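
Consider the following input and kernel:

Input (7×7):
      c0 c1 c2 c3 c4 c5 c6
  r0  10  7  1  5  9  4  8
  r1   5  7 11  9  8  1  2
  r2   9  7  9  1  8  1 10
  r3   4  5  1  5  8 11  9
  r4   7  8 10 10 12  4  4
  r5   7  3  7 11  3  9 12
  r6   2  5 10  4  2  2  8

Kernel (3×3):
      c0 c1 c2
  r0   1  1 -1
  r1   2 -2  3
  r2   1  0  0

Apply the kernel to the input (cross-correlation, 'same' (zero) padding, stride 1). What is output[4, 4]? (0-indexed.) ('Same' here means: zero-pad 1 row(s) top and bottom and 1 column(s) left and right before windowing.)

21

The receptive field on the zero-padded input at this output position is [5 8 11 / 10 12 4 / 11 3 9]. Elementwise product with the kernel and sum: 5·1 + 8·1 + 11·-1 + 10·2 + 12·-2 + 4·3 + 11·1.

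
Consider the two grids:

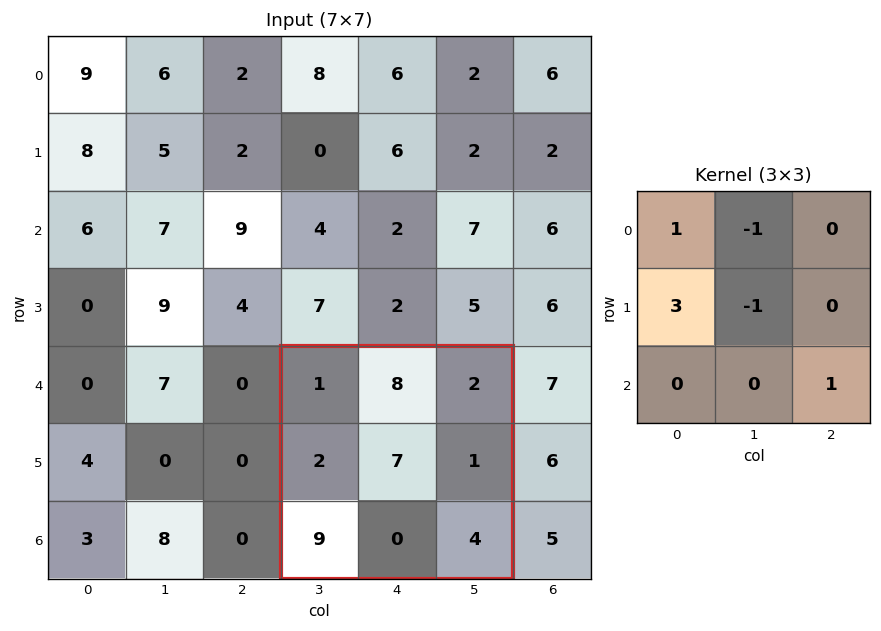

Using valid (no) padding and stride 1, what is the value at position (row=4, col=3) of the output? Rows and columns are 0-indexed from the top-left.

-4

The receptive field on the input at this output position is [1 8 2 / 2 7 1 / 9 0 4]. Elementwise product with the kernel and sum: 1·1 + 8·-1 + 2·3 + 7·-1 + 4·1.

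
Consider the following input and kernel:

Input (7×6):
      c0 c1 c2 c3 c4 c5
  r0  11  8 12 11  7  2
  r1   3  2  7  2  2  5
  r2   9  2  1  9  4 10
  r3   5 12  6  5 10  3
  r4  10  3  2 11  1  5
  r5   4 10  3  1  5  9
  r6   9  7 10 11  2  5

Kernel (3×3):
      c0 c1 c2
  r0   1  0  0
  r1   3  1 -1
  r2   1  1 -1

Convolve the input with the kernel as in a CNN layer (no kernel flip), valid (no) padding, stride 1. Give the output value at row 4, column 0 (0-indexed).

35

The receptive field on the input at this output position is [10 3 2 / 4 10 3 / 9 7 10]. Elementwise product with the kernel and sum: 10·1 + 4·3 + 10·1 + 3·-1 + 9·1 + 7·1 + 10·-1.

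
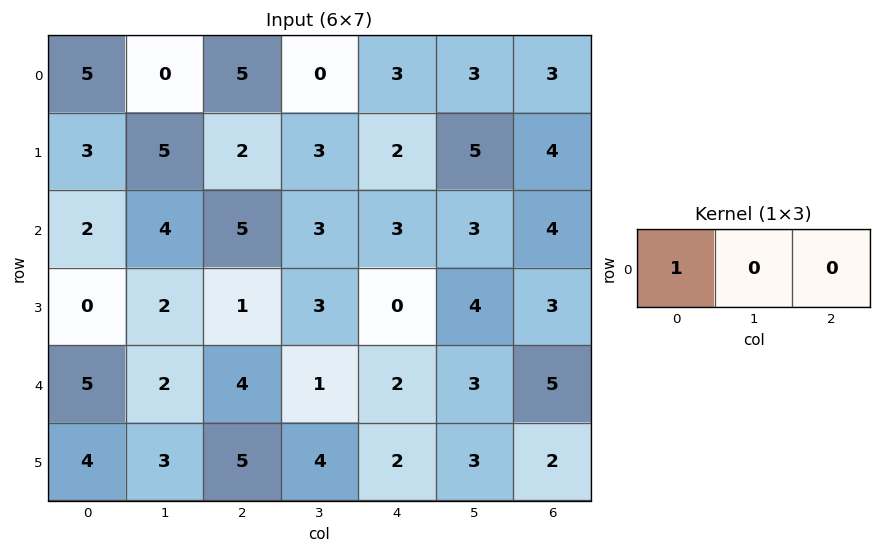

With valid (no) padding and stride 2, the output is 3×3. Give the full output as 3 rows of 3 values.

Output[0,0]: The receptive field on the input at this output position is [5 0 5]. Elementwise product with the kernel and sum: 5·1.

5 5 3
2 5 3
5 4 2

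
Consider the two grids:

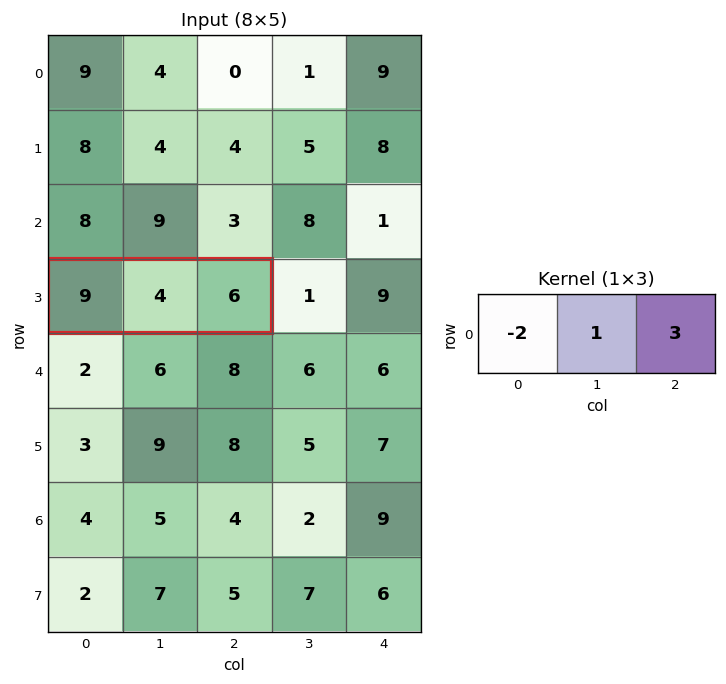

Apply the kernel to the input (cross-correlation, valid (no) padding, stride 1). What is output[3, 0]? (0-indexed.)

4

The receptive field on the input at this output position is [9 4 6]. Elementwise product with the kernel and sum: 9·-2 + 4·1 + 6·3.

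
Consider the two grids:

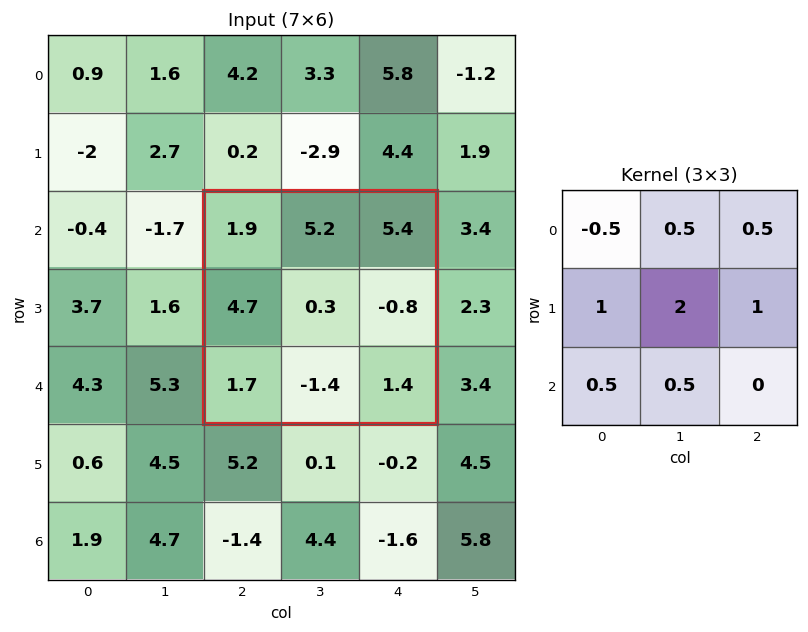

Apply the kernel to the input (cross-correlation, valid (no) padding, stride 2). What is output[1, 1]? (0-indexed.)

9

The receptive field on the input at this output position is [1.9 5.2 5.4 / 4.7 0.3 -0.8 / 1.7 -1.4 1.4]. Elementwise product with the kernel and sum: 1.9·-0.5 + 5.2·0.5 + 5.4·0.5 + 4.7·1 + 0.3·2 + -0.8·1 + 1.7·0.5 + -1.4·0.5.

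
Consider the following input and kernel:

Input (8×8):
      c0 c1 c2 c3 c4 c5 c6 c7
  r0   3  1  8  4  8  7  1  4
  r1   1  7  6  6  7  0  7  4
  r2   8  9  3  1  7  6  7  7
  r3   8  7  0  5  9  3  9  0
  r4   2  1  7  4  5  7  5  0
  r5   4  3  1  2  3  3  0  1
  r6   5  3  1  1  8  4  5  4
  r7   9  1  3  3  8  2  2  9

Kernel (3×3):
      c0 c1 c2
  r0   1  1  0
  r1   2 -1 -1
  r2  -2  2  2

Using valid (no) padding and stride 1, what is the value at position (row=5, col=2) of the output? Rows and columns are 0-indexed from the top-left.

The receptive field on the input at this output position is [1 2 3 / 1 1 8 / 3 3 8]. Elementwise product with the kernel and sum: 1·1 + 2·1 + 1·2 + 1·-1 + 8·-1 + 3·-2 + 3·2 + 8·2.

12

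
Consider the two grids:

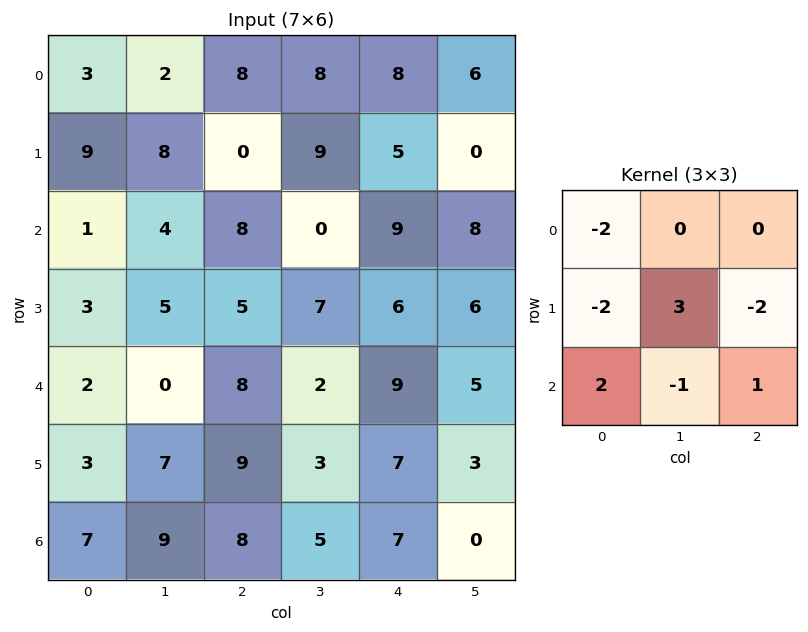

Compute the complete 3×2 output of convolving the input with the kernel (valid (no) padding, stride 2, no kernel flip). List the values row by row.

6 26
9 6
6 -21

Output[0,0]: The receptive field on the input at this output position is [3 2 8 / 9 8 0 / 1 4 8]. Elementwise product with the kernel and sum: 3·-2 + 9·-2 + 8·3 + 0·-2 + 1·2 + 4·-1 + 8·1.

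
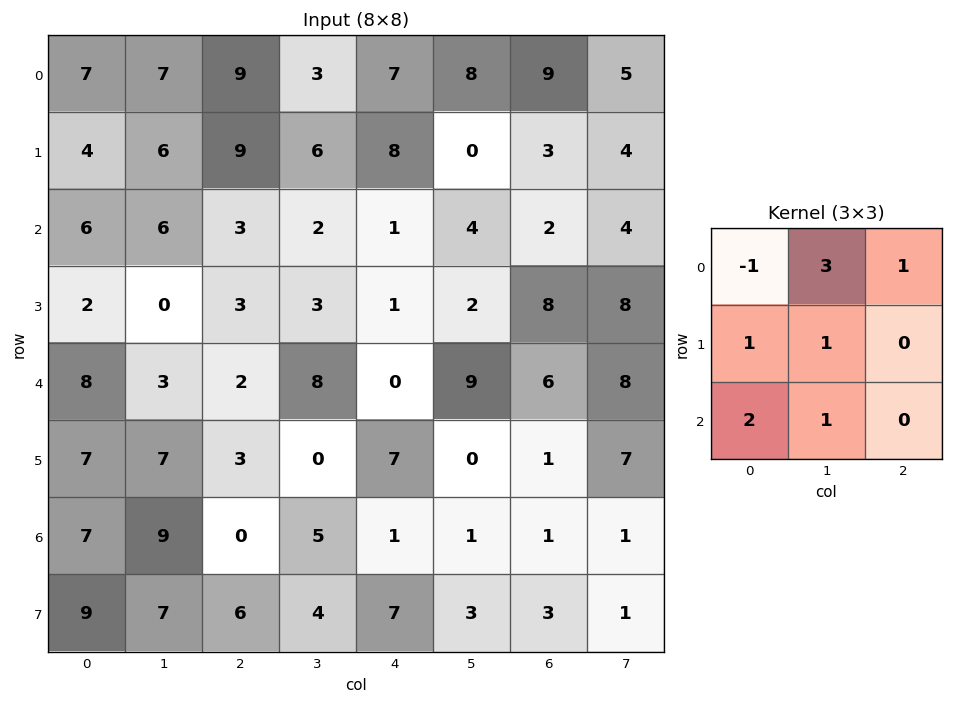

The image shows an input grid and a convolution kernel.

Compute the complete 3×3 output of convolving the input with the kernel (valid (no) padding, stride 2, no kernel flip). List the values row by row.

51 30 40
36 22 25
40 30 43

Output[0,0]: The receptive field on the input at this output position is [7 7 9 / 4 6 9 / 6 6 3]. Elementwise product with the kernel and sum: 7·-1 + 7·3 + 9·1 + 4·1 + 6·1 + 6·2 + 6·1.
Output[0,1]: The receptive field on the input at this output position is [9 3 7 / 9 6 8 / 3 2 1]. Elementwise product with the kernel and sum: 9·-1 + 3·3 + 7·1 + 9·1 + 6·1 + 3·2 + 2·1.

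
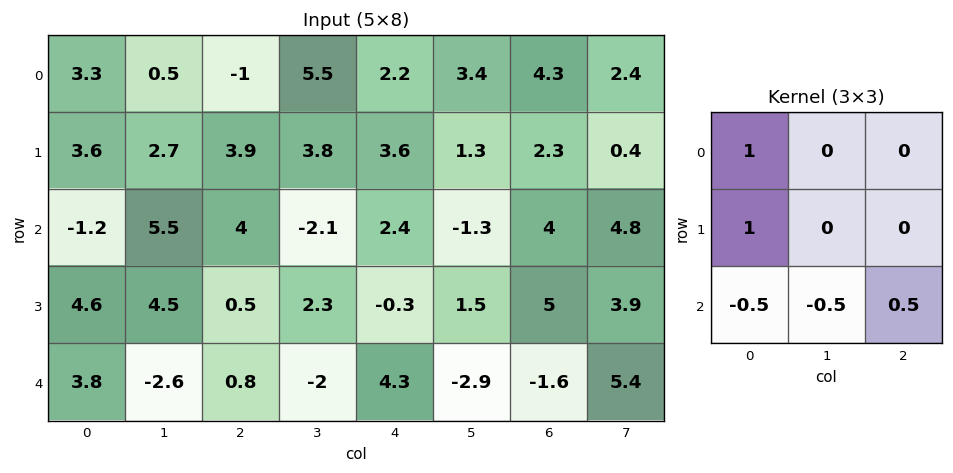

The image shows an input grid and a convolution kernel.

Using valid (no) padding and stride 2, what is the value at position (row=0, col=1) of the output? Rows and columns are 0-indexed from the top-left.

3.15

The receptive field on the input at this output position is [-1 5.5 2.2 / 3.9 3.8 3.6 / 4 -2.1 2.4]. Elementwise product with the kernel and sum: -1·1 + 3.9·1 + 4·-0.5 + -2.1·-0.5 + 2.4·0.5.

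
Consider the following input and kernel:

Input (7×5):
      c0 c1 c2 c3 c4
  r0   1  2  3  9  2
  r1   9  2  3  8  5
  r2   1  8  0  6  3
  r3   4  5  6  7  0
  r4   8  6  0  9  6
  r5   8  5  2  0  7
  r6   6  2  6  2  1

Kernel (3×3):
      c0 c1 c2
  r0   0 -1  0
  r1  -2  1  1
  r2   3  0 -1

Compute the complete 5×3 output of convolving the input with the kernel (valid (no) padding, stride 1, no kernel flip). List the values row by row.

-12 22 -5
10 -5 19
19 12 -17
7 6 7
-3 -4 11

Output[0,0]: The receptive field on the input at this output position is [1 2 3 / 9 2 3 / 1 8 0]. Elementwise product with the kernel and sum: 2·-1 + 9·-2 + 2·1 + 3·1 + 1·3 + 0·-1.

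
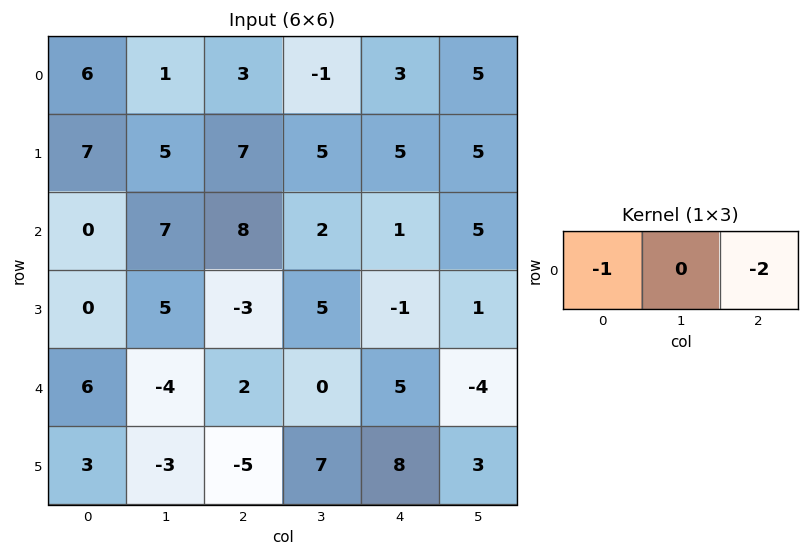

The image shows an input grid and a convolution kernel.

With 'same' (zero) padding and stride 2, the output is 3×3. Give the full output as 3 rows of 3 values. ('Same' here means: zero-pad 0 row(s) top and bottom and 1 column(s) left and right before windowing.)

-2 1 -9
-14 -11 -12
8 4 8

Output[0,0]: The receptive field on the zero-padded input at this output position is [0 6 1]. Elementwise product with the kernel and sum: 0·-1 + 1·-2.
Output[0,1]: The receptive field on the zero-padded input at this output position is [1 3 -1]. Elementwise product with the kernel and sum: 1·-1 + -1·-2.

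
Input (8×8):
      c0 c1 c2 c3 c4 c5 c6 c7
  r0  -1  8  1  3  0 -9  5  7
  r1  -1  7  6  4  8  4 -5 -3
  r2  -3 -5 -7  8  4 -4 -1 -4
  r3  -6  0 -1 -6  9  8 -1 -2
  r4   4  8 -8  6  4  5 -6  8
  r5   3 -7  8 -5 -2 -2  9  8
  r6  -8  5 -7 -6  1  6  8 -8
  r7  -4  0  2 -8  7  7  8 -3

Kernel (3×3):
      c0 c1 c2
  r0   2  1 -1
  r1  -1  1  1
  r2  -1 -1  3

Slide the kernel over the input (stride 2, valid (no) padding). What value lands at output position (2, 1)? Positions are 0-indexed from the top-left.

The receptive field on the input at this output position is [-8 6 4 / 8 -5 -2 / -7 -6 1]. Elementwise product with the kernel and sum: -8·2 + 6·1 + 4·-1 + 8·-1 + -5·1 + -2·1 + -7·-1 + -6·-1 + 1·3.

-13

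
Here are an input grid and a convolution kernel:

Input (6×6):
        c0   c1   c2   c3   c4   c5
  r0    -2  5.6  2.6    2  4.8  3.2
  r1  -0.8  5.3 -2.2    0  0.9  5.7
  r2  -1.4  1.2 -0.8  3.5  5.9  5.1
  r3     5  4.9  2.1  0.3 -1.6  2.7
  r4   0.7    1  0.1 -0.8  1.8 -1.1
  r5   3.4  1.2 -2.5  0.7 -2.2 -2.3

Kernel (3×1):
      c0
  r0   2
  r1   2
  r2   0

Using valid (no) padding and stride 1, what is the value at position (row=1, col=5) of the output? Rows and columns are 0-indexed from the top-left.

The receptive field on the input at this output position is [5.7 / 5.1 / 2.7]. Elementwise product with the kernel and sum: 5.7·2 + 5.1·2.

21.6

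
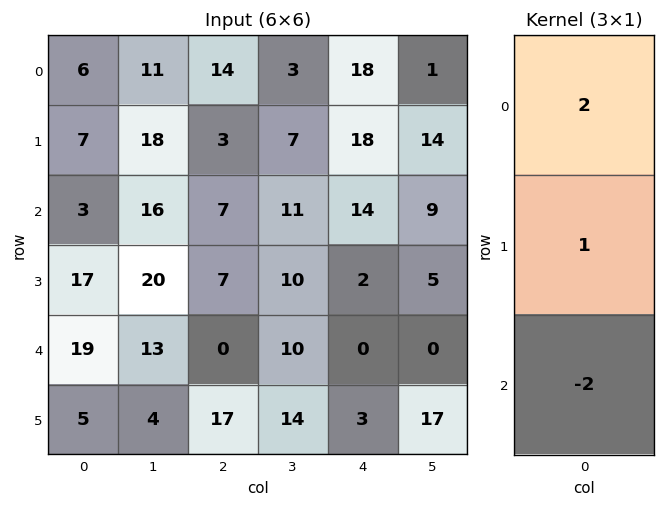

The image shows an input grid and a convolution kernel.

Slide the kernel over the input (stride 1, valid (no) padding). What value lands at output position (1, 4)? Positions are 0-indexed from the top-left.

46

The receptive field on the input at this output position is [18 / 14 / 2]. Elementwise product with the kernel and sum: 18·2 + 14·1 + 2·-2.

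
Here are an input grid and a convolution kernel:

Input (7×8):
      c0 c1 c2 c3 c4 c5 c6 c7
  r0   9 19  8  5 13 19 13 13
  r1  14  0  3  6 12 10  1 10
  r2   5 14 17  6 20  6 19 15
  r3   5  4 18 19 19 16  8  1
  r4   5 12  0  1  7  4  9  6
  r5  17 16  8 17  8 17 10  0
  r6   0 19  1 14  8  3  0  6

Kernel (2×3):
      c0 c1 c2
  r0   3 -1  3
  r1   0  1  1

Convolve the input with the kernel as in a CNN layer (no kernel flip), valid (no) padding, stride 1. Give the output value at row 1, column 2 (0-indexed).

The receptive field on the input at this output position is [3 6 12 / 17 6 20]. Elementwise product with the kernel and sum: 3·3 + 6·-1 + 12·3 + 6·1 + 20·1.

65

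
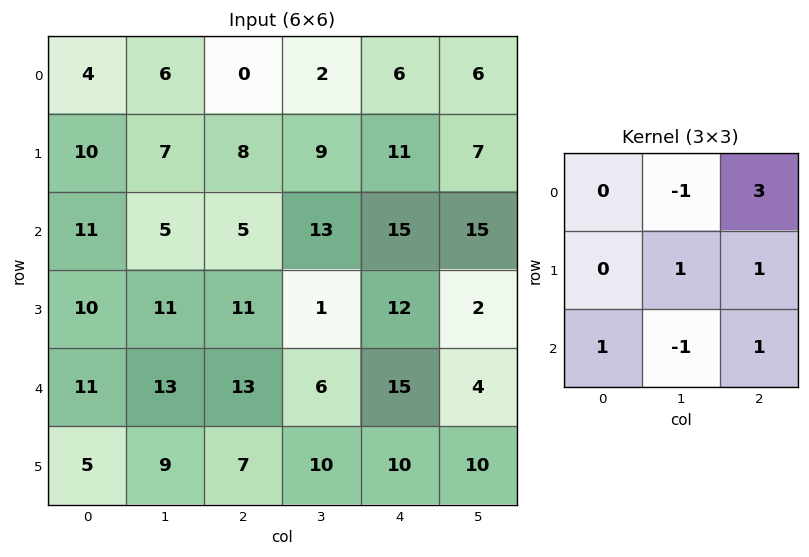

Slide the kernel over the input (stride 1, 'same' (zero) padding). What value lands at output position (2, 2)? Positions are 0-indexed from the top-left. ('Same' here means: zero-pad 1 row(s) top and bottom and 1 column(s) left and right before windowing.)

38

The receptive field on the zero-padded input at this output position is [7 8 9 / 5 5 13 / 11 11 1]. Elementwise product with the kernel and sum: 8·-1 + 9·3 + 5·1 + 13·1 + 11·1 + 11·-1 + 1·1.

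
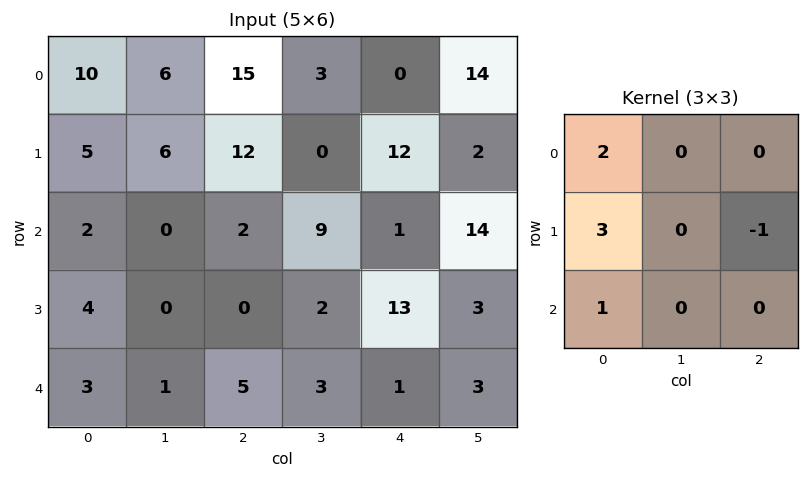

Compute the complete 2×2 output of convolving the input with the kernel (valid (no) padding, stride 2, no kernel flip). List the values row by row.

25 56
19 -4

Output[0,0]: The receptive field on the input at this output position is [10 6 15 / 5 6 12 / 2 0 2]. Elementwise product with the kernel and sum: 10·2 + 5·3 + 12·-1 + 2·1.
Output[0,1]: The receptive field on the input at this output position is [15 3 0 / 12 0 12 / 2 9 1]. Elementwise product with the kernel and sum: 15·2 + 12·3 + 12·-1 + 2·1.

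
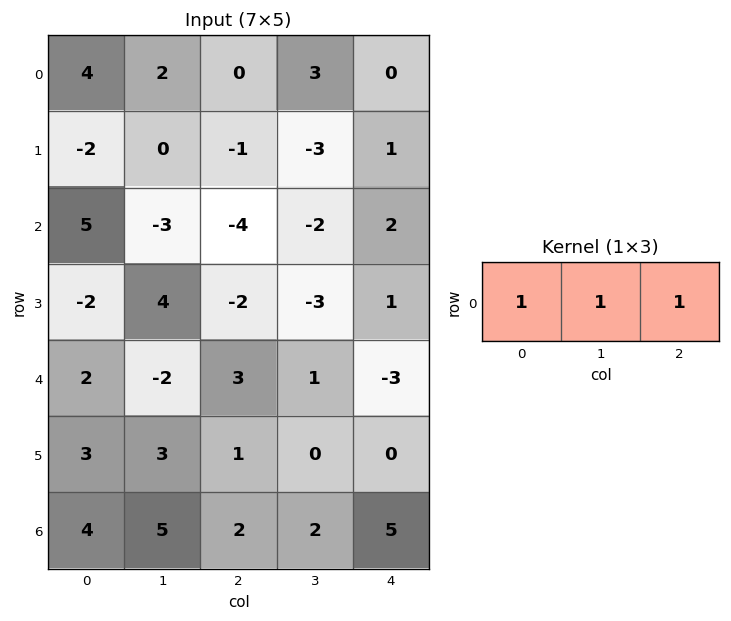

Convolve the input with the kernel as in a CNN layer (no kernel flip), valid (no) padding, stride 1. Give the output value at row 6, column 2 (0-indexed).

9

The receptive field on the input at this output position is [2 2 5]. Elementwise product with the kernel and sum: 2·1 + 2·1 + 5·1.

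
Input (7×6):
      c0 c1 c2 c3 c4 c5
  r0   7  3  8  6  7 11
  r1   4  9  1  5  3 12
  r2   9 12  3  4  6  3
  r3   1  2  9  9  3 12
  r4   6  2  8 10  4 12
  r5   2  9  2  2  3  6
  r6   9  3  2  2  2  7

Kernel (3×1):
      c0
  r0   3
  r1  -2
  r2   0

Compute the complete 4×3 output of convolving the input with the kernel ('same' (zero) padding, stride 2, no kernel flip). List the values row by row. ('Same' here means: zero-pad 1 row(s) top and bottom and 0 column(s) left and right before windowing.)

Output[0,0]: The receptive field on the zero-padded input at this output position is [0 / 7 / 4]. Elementwise product with the kernel and sum: 0·3 + 7·-2.
Output[0,1]: The receptive field on the zero-padded input at this output position is [0 / 8 / 1]. Elementwise product with the kernel and sum: 0·3 + 8·-2.

-14 -16 -14
-6 -3 -3
-9 11 1
-12 2 5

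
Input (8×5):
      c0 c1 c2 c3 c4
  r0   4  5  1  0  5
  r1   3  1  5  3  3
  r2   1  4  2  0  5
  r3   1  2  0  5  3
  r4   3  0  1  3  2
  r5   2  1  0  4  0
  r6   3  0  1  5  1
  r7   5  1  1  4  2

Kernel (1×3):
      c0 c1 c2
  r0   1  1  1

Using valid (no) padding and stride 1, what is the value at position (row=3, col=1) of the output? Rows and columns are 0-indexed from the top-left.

The receptive field on the input at this output position is [2 0 5]. Elementwise product with the kernel and sum: 2·1 + 0·1 + 5·1.

7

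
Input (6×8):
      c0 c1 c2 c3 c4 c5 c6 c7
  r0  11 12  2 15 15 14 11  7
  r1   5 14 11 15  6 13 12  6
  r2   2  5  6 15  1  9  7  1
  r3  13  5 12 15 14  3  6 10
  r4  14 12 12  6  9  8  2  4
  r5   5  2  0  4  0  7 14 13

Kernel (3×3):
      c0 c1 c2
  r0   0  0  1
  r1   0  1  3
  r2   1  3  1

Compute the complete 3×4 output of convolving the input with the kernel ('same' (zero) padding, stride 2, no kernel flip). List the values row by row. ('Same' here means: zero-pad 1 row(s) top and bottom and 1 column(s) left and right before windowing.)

Output[0,0]: The receptive field on the zero-padded input at this output position is [0 0 0 / 0 11 12 / 0 5 14]. Elementwise product with the kernel and sum: 0·1 + 11·1 + 12·3 + 0·1 + 5·3 + 14·1.
Output[0,1]: The receptive field on the zero-padded input at this output position is [0 0 0 / 12 2 15 / 14 11 15]. Elementwise product with the kernel and sum: 0·1 + 2·1 + 15·3 + 14·1 + 11·3 + 15·1.

76 109 103 87
75 122 101 47
72 51 47 86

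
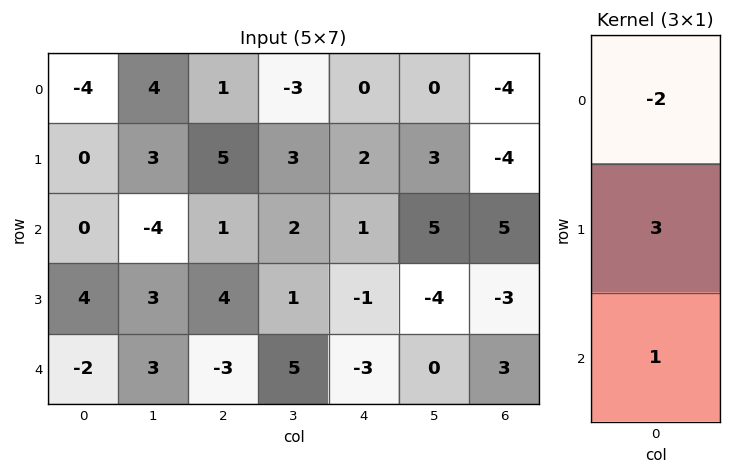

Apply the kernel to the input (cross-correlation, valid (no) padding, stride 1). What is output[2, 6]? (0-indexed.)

-16

The receptive field on the input at this output position is [5 / -3 / 3]. Elementwise product with the kernel and sum: 5·-2 + -3·3 + 3·1.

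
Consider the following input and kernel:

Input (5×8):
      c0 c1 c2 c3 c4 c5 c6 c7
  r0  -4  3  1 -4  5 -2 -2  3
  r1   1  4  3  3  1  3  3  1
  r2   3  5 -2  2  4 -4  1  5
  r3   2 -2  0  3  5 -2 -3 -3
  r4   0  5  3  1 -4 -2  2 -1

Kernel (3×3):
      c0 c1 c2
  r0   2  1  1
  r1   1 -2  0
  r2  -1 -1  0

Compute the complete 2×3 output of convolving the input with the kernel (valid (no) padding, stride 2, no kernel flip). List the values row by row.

-19 0 1
10 -8 20

Output[0,0]: The receptive field on the input at this output position is [-4 3 1 / 1 4 3 / 3 5 -2]. Elementwise product with the kernel and sum: -4·2 + 3·1 + 1·1 + 1·1 + 4·-2 + 3·-1 + 5·-1.
Output[0,1]: The receptive field on the input at this output position is [1 -4 5 / 3 3 1 / -2 2 4]. Elementwise product with the kernel and sum: 1·2 + -4·1 + 5·1 + 3·1 + 3·-2 + -2·-1 + 2·-1.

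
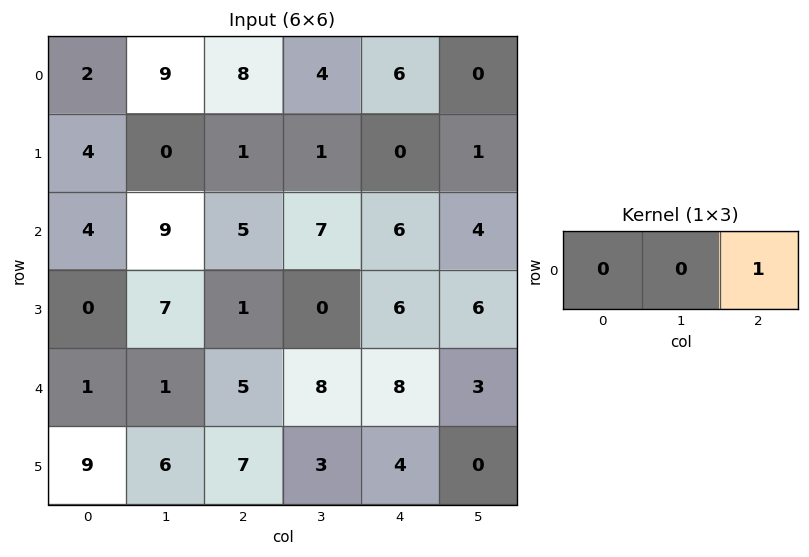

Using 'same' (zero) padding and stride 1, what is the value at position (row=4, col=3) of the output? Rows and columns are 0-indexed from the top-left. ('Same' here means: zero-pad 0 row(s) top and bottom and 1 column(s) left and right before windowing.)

8

The receptive field on the zero-padded input at this output position is [5 8 8]. Elementwise product with the kernel and sum: 8·1.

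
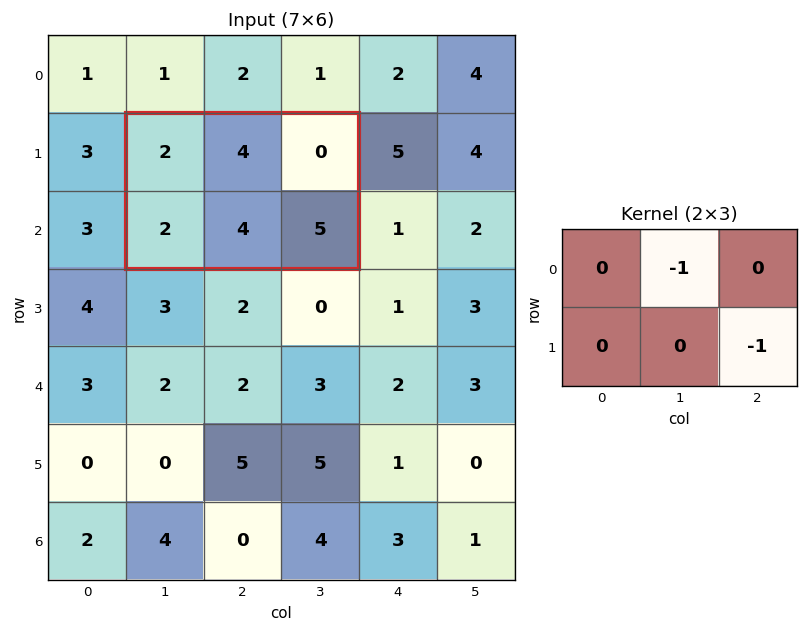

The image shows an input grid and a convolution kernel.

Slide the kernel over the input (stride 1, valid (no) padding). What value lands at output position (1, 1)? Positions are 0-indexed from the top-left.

The receptive field on the input at this output position is [2 4 0 / 2 4 5]. Elementwise product with the kernel and sum: 4·-1 + 5·-1.

-9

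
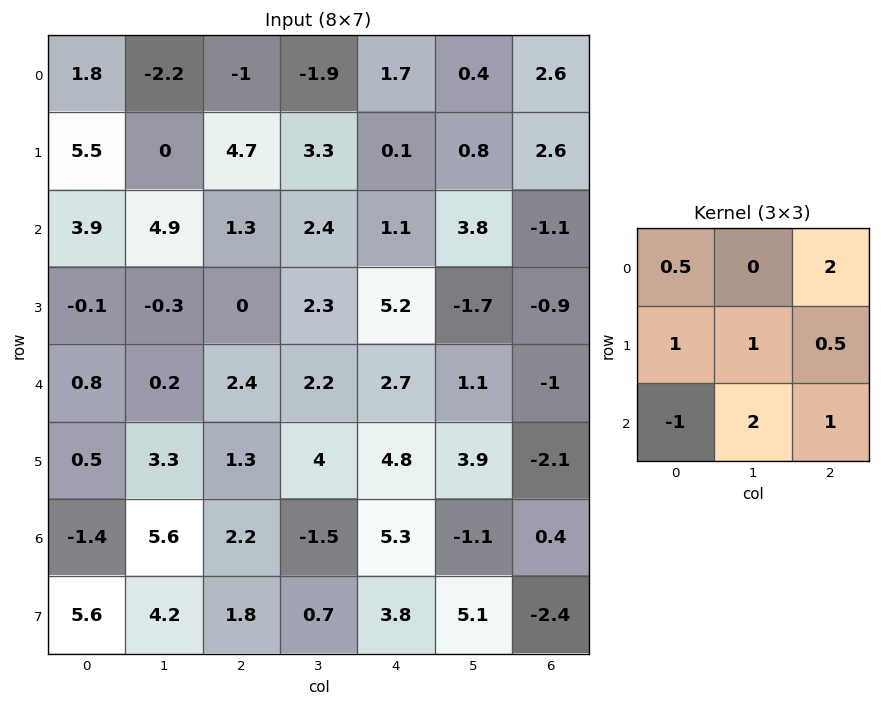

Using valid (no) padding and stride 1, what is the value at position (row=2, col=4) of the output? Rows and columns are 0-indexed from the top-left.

The receptive field on the input at this output position is [1.1 3.8 -1.1 / 5.2 -1.7 -0.9 / 2.7 1.1 -1]. Elementwise product with the kernel and sum: 1.1·0.5 + -1.1·2 + 5.2·1 + -1.7·1 + -0.9·0.5 + 2.7·-1 + 1.1·2 + -1·1.

-0.1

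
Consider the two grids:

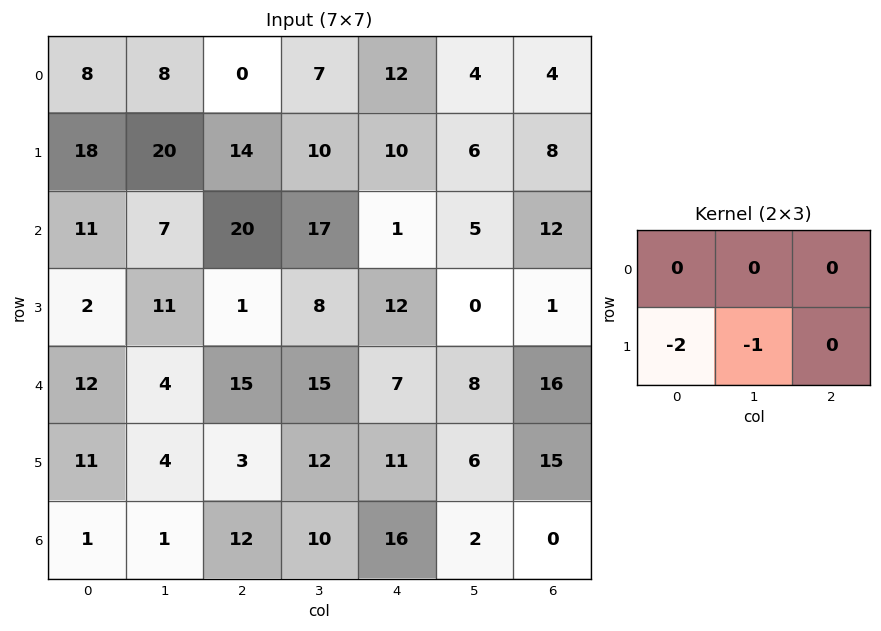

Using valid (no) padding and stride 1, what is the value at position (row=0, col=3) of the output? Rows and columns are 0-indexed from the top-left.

The receptive field on the input at this output position is [7 12 4 / 10 10 6]. Elementwise product with the kernel and sum: 10·-2 + 10·-1.

-30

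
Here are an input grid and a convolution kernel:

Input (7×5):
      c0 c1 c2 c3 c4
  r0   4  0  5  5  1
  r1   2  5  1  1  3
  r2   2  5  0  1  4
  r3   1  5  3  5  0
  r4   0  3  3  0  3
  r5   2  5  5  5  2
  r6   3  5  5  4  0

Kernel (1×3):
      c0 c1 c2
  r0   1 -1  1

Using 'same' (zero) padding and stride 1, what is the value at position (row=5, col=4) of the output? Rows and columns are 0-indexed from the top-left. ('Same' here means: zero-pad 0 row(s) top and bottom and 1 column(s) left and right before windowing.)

The receptive field on the zero-padded input at this output position is [5 2 0]. Elementwise product with the kernel and sum: 5·1 + 2·-1 + 0·1.

3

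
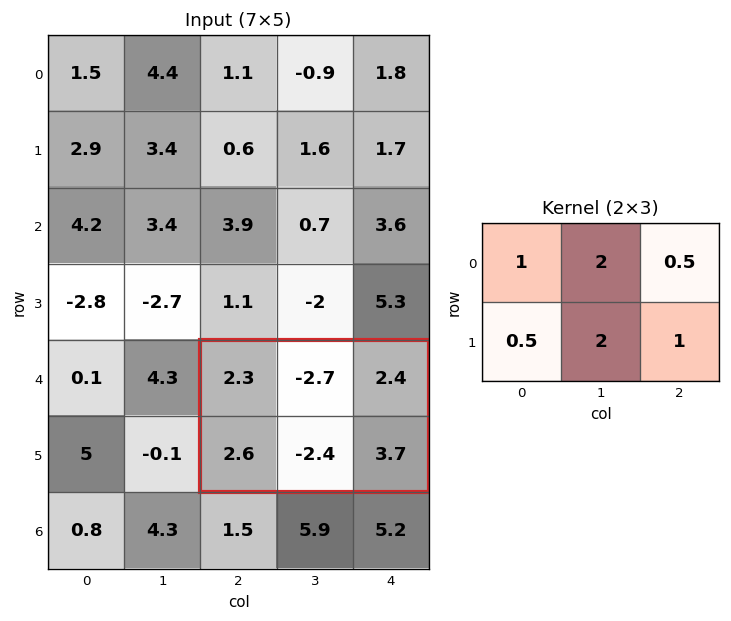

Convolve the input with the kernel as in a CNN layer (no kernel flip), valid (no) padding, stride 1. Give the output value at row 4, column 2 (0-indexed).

The receptive field on the input at this output position is [2.3 -2.7 2.4 / 2.6 -2.4 3.7]. Elementwise product with the kernel and sum: 2.3·1 + -2.7·2 + 2.4·0.5 + 2.6·0.5 + -2.4·2 + 3.7·1.

-1.7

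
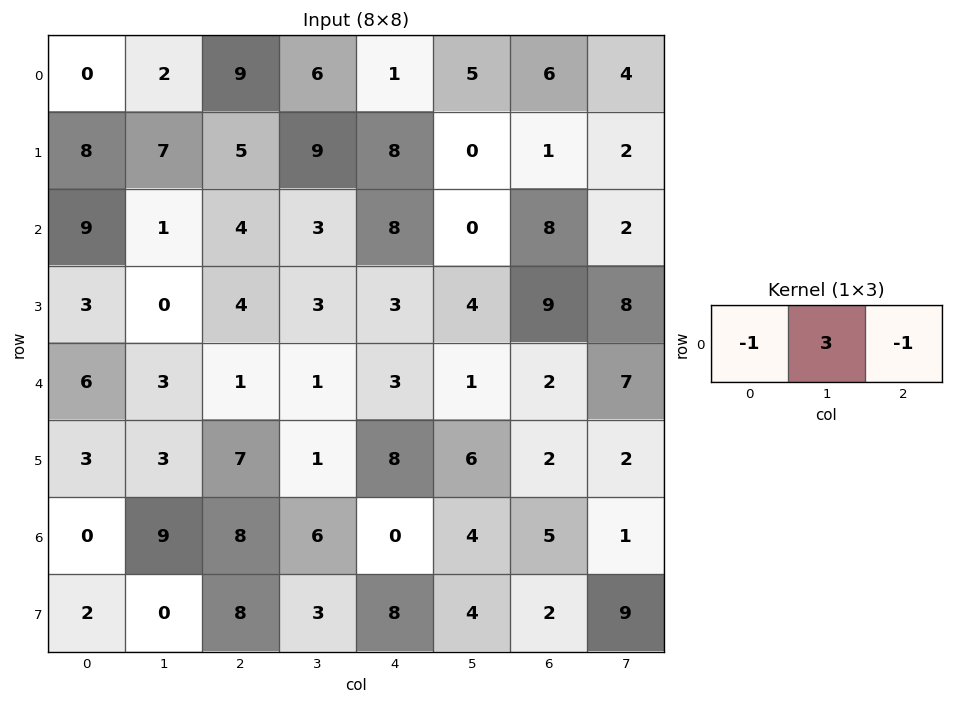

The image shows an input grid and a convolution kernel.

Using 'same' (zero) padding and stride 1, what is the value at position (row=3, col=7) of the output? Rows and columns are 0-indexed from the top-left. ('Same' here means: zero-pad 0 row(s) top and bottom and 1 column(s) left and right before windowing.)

15

The receptive field on the zero-padded input at this output position is [9 8 0]. Elementwise product with the kernel and sum: 9·-1 + 8·3 + 0·-1.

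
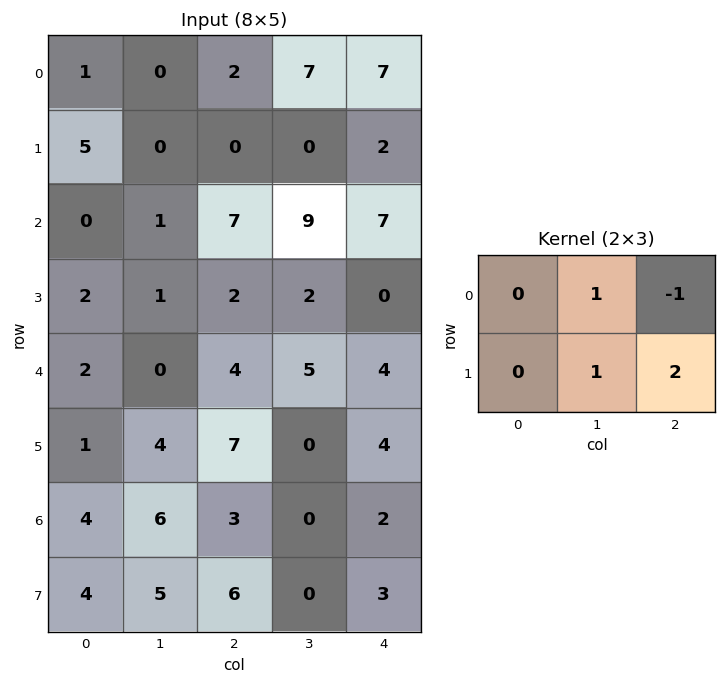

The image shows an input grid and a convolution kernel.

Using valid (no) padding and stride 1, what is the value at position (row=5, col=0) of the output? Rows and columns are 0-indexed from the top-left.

9

The receptive field on the input at this output position is [1 4 7 / 4 6 3]. Elementwise product with the kernel and sum: 4·1 + 7·-1 + 6·1 + 3·2.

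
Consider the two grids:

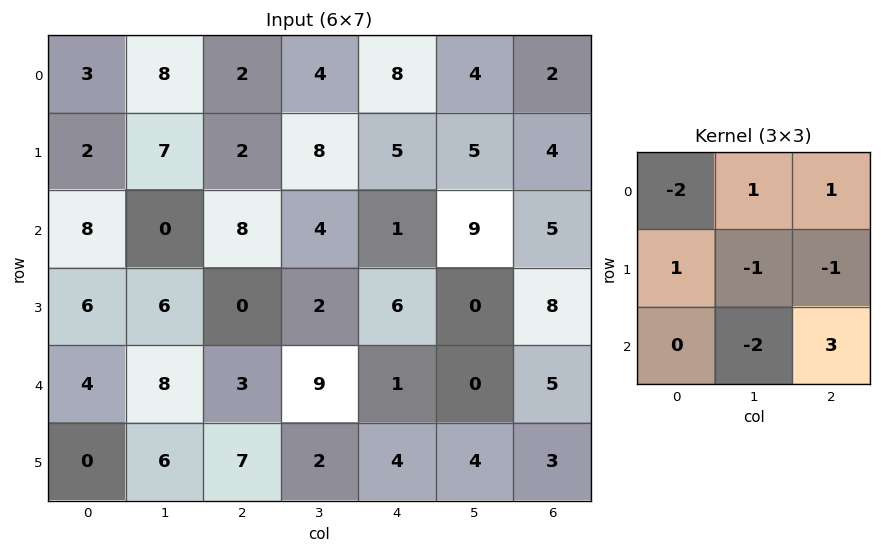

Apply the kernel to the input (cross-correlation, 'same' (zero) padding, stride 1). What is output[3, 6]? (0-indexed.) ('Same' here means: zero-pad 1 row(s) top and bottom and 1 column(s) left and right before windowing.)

The receptive field on the zero-padded input at this output position is [9 5 0 / 0 8 0 / 0 5 0]. Elementwise product with the kernel and sum: 9·-2 + 5·1 + 0·1 + 0·1 + 8·-1 + 0·-1 + 5·-2 + 0·3.

-31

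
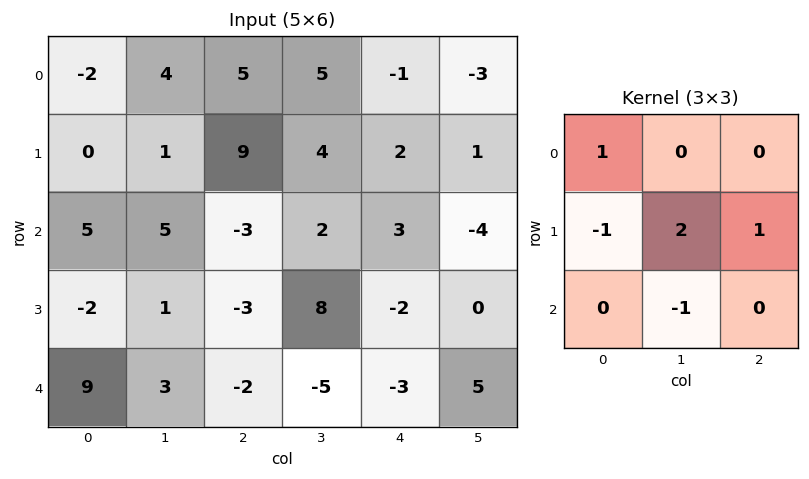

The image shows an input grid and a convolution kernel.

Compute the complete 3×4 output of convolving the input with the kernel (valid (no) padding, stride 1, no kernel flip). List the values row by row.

Output[0,0]: The receptive field on the input at this output position is [-2 4 5 / 0 1 9 / 5 5 -3]. Elementwise product with the kernel and sum: -2·1 + 0·-1 + 1·2 + 9·1 + 5·-1.

4 28 4 3
1 -5 11 6
3 8 19 -7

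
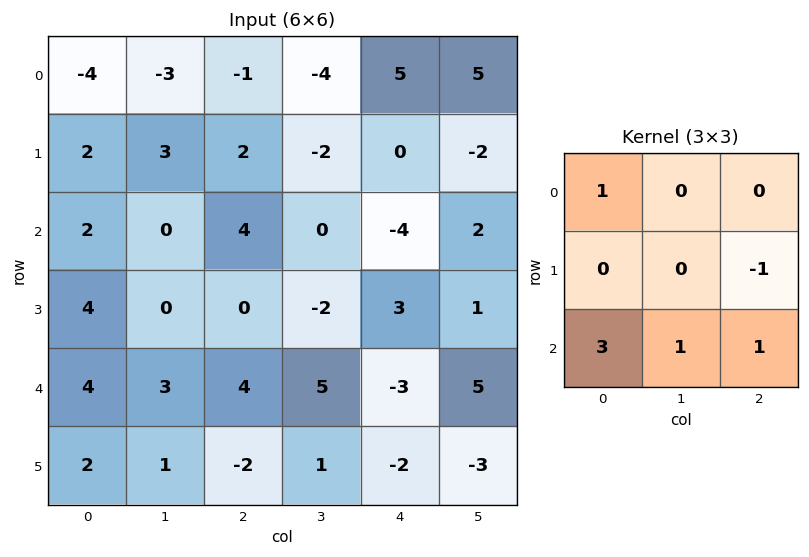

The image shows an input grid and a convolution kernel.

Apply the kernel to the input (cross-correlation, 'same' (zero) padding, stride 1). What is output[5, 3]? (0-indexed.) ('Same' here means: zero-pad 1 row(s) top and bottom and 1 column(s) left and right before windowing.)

6

The receptive field on the zero-padded input at this output position is [4 5 -3 / -2 1 -2 / 0 0 0]. Elementwise product with the kernel and sum: 4·1 + -2·-1 + 0·3 + 0·1 + 0·1.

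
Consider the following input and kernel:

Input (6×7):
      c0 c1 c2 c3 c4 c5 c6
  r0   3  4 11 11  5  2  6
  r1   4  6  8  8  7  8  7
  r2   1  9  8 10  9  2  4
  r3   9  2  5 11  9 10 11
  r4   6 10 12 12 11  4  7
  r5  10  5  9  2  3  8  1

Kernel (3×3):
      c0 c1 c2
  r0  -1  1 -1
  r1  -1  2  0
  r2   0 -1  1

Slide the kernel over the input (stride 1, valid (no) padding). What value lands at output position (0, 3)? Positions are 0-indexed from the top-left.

The receptive field on the input at this output position is [11 5 2 / 8 7 8 / 10 9 2]. Elementwise product with the kernel and sum: 11·-1 + 5·1 + 2·-1 + 8·-1 + 7·2 + 9·-1 + 2·1.

-9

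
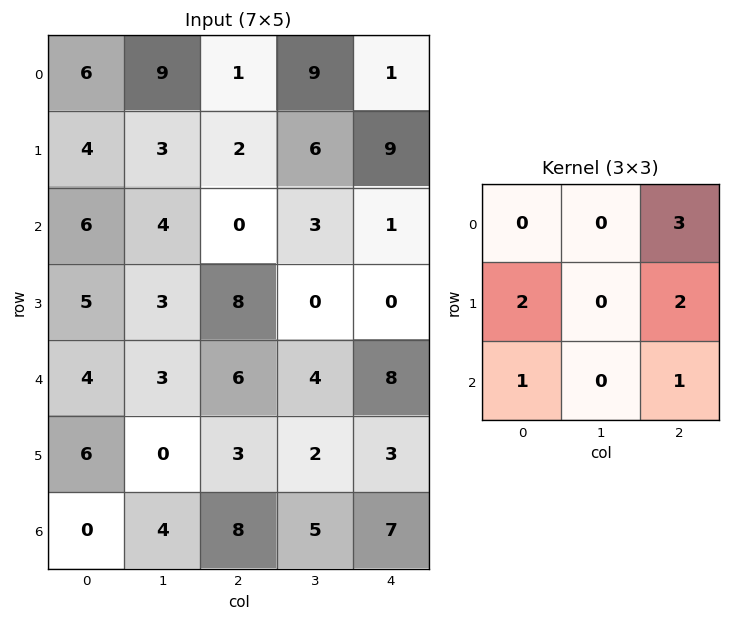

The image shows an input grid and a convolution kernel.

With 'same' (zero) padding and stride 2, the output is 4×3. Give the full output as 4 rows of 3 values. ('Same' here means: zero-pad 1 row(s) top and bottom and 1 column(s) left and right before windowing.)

Output[0,0]: The receptive field on the zero-padded input at this output position is [0 0 0 / 0 6 9 / 0 4 3]. Elementwise product with the kernel and sum: 0·3 + 0·2 + 9·2 + 0·1 + 3·1.

21 45 24
20 35 6
15 16 10
8 24 10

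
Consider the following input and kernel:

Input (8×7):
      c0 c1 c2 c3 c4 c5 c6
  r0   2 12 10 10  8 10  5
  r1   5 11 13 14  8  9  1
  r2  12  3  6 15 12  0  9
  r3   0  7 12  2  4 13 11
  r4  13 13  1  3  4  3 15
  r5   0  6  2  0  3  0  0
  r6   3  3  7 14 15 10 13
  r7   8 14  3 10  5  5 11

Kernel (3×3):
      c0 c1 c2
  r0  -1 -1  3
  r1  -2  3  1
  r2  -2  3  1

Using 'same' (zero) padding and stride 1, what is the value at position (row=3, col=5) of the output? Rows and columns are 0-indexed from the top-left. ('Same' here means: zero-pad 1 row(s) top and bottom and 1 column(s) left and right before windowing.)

73

The receptive field on the zero-padded input at this output position is [12 0 9 / 4 13 11 / 4 3 15]. Elementwise product with the kernel and sum: 12·-1 + 0·-1 + 9·3 + 4·-2 + 13·3 + 11·1 + 4·-2 + 3·3 + 15·1.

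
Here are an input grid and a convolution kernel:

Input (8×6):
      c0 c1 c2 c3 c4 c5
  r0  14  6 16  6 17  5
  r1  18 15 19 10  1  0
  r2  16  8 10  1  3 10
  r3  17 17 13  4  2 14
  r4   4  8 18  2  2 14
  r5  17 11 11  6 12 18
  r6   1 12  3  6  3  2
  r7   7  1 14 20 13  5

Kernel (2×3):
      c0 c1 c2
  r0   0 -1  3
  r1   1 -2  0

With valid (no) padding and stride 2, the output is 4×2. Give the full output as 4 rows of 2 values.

30 44
5 13
41 3
2 -23

Output[0,0]: The receptive field on the input at this output position is [14 6 16 / 18 15 19]. Elementwise product with the kernel and sum: 6·-1 + 16·3 + 18·1 + 15·-2.
Output[0,1]: The receptive field on the input at this output position is [16 6 17 / 19 10 1]. Elementwise product with the kernel and sum: 6·-1 + 17·3 + 19·1 + 10·-2.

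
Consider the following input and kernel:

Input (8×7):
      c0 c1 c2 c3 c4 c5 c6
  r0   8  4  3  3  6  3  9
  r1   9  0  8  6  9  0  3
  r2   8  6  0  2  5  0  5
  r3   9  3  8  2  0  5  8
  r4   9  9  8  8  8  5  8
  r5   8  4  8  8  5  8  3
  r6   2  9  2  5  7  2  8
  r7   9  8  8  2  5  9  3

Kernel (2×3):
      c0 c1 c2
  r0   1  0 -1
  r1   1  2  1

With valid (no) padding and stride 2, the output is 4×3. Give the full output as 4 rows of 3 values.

22 26 9
31 7 18
25 29 24
33 12 25

Output[0,0]: The receptive field on the input at this output position is [8 4 3 / 9 0 8]. Elementwise product with the kernel and sum: 8·1 + 3·-1 + 9·1 + 0·2 + 8·1.
Output[0,1]: The receptive field on the input at this output position is [3 3 6 / 8 6 9]. Elementwise product with the kernel and sum: 3·1 + 6·-1 + 8·1 + 6·2 + 9·1.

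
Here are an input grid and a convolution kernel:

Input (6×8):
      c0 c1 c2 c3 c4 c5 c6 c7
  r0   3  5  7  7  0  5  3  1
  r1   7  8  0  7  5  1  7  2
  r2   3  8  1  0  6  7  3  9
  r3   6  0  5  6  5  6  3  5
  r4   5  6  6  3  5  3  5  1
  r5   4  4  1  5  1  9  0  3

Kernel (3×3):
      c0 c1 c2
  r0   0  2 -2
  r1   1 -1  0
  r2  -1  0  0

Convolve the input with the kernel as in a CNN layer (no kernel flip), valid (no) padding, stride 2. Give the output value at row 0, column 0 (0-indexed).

-8

The receptive field on the input at this output position is [3 5 7 / 7 8 0 / 3 8 1]. Elementwise product with the kernel and sum: 5·2 + 7·-2 + 7·1 + 8·-1 + 3·-1.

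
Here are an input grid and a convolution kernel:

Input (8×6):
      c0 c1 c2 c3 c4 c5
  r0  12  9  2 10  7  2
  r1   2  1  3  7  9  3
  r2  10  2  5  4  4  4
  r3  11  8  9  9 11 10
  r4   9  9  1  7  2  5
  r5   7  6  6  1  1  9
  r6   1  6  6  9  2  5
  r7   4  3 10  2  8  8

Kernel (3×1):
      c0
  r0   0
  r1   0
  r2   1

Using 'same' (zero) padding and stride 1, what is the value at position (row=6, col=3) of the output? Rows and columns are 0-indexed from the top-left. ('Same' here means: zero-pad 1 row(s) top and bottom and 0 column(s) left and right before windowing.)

2

The receptive field on the zero-padded input at this output position is [1 / 9 / 2]. Elementwise product with the kernel and sum: 2·1.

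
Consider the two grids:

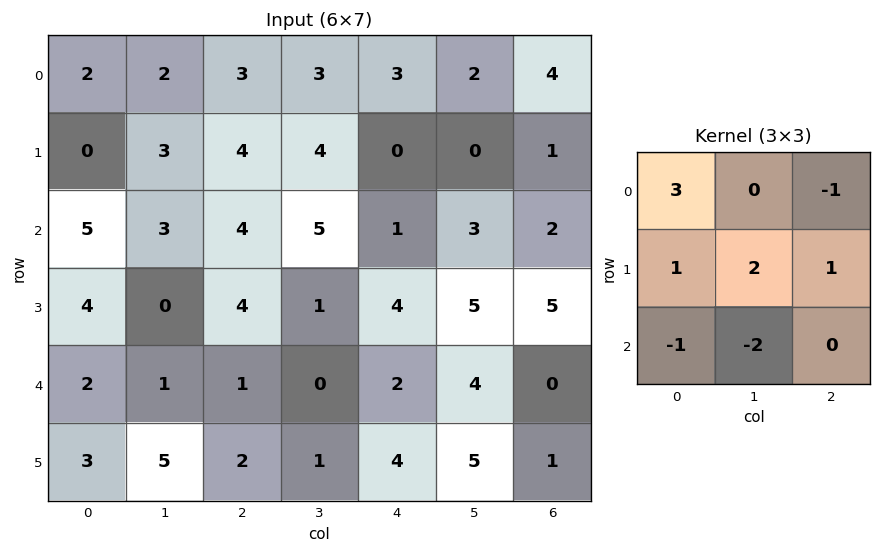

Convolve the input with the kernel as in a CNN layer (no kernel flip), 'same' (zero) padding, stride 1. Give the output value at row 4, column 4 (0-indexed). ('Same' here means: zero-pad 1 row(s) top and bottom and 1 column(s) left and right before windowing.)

-3

The receptive field on the zero-padded input at this output position is [1 4 5 / 0 2 4 / 1 4 5]. Elementwise product with the kernel and sum: 1·3 + 5·-1 + 0·1 + 2·2 + 4·1 + 1·-1 + 4·-2.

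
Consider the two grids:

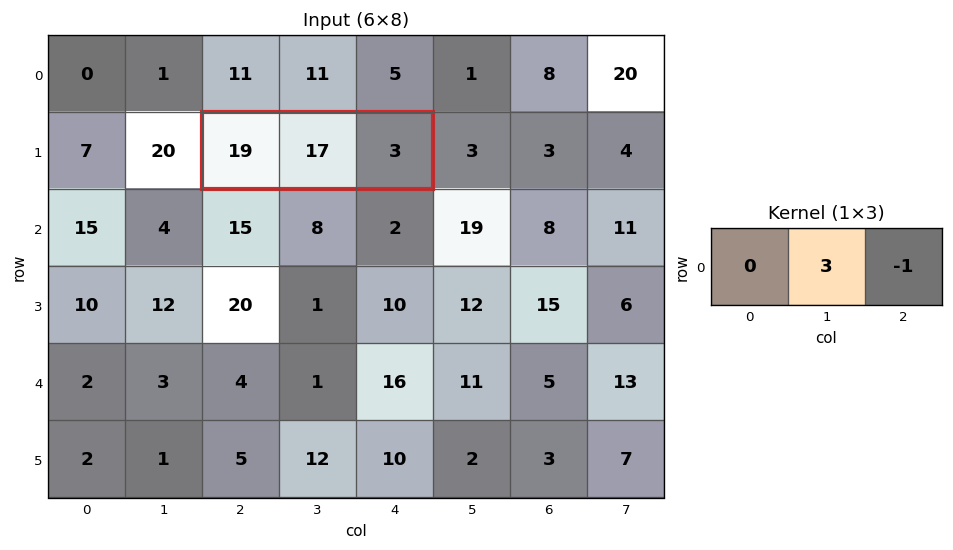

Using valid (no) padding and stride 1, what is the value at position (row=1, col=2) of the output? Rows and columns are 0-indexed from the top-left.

48

The receptive field on the input at this output position is [19 17 3]. Elementwise product with the kernel and sum: 17·3 + 3·-1.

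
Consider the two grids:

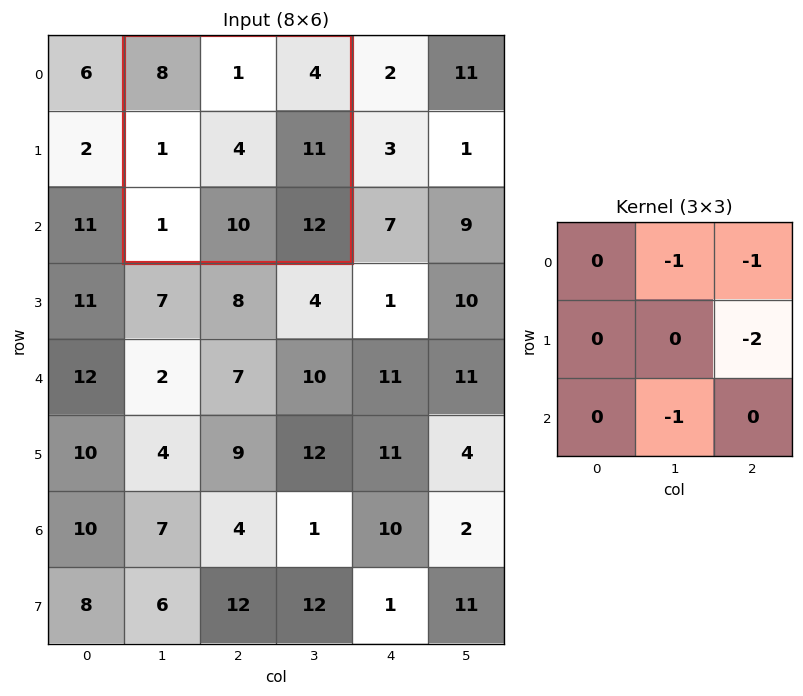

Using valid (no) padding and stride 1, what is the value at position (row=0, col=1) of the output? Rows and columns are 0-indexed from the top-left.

The receptive field on the input at this output position is [8 1 4 / 1 4 11 / 1 10 12]. Elementwise product with the kernel and sum: 1·-1 + 4·-1 + 11·-2 + 10·-1.

-37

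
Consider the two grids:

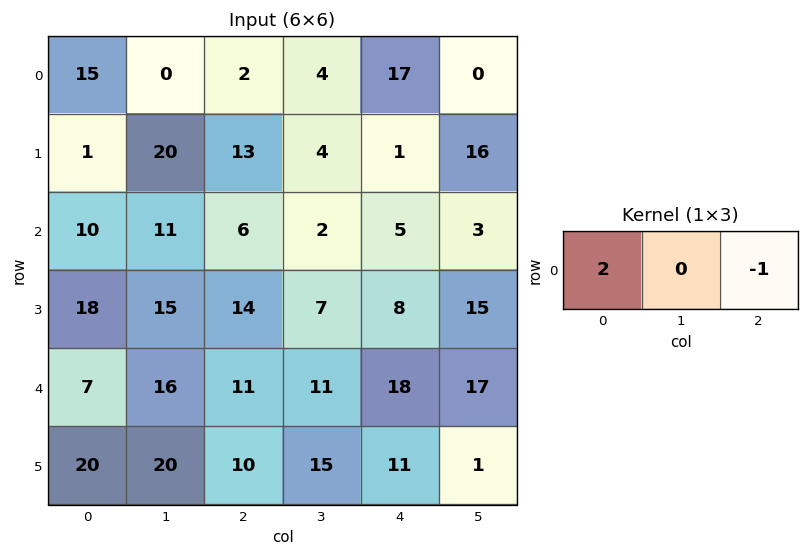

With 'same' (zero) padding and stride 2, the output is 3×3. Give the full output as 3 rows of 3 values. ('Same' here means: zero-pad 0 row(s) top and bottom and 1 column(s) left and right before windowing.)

Output[0,0]: The receptive field on the zero-padded input at this output position is [0 15 0]. Elementwise product with the kernel and sum: 0·2 + 0·-1.

0 -4 8
-11 20 1
-16 21 5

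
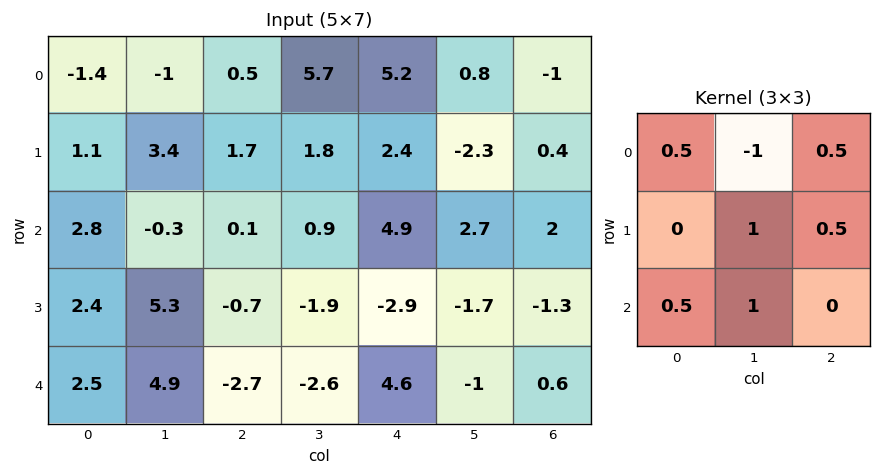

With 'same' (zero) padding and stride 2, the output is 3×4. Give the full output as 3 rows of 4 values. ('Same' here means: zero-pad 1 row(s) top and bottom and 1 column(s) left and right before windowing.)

Output[0,0]: The receptive field on the zero-padded input at this output position is [0 0 0 / 0 -1.4 -1 / 0 1.1 3.4]. Elementwise product with the kernel and sum: 0·0.5 + 0·-1 + 0·0.5 + -1.4·1 + -1·0.5 + 0·0.5 + 1.1·1.
Output[0,1]: The receptive field on the zero-padded input at this output position is [0 0 0 / -1 0.5 5.7 / 3.4 1.7 1.8]. Elementwise product with the kernel and sum: 0·0.5 + 0·-1 + 0·0.5 + 0.5·1 + 5.7·0.5 + 3.4·0.5 + 1.7·1.

-0.8 6.75 8.9 -1.75
5.65 3.4 -0.25 -1.7
5.2 -1.6 5.2 1.05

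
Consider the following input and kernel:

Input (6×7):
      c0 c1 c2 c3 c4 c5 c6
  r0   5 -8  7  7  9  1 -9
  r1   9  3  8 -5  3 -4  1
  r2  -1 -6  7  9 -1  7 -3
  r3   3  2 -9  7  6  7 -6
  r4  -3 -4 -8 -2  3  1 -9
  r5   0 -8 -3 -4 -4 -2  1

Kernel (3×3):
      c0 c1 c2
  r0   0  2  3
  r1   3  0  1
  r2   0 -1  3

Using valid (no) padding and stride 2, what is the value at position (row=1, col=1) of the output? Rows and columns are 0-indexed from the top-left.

5

The receptive field on the input at this output position is [7 9 -1 / -9 7 6 / -8 -2 3]. Elementwise product with the kernel and sum: 9·2 + -1·3 + -9·3 + 6·1 + -2·-1 + 3·3.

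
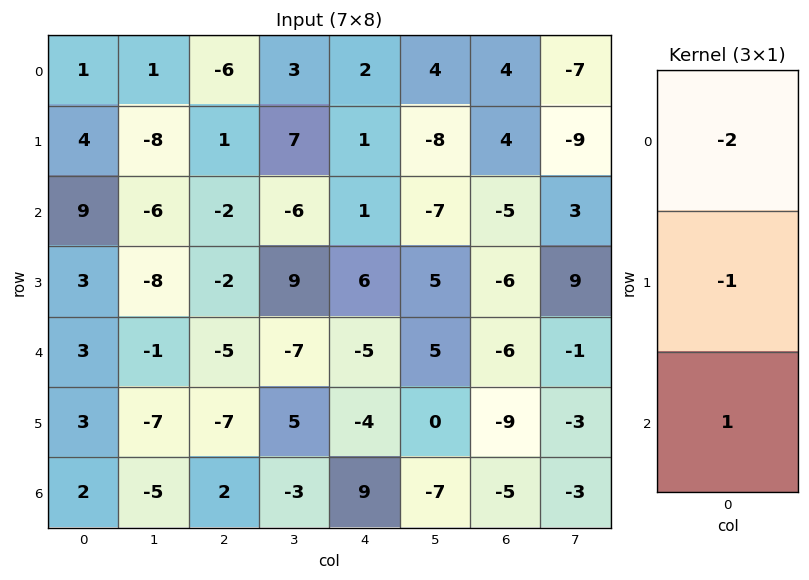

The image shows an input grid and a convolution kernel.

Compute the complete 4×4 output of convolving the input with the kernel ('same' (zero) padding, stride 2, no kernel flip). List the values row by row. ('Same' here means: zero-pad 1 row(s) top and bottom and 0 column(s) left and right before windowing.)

Output[0,0]: The receptive field on the zero-padded input at this output position is [0 / 1 / 4]. Elementwise product with the kernel and sum: 0·-2 + 1·-1 + 4·1.

3 7 -1 0
-14 -2 3 -9
-6 2 -11 9
-8 12 -1 23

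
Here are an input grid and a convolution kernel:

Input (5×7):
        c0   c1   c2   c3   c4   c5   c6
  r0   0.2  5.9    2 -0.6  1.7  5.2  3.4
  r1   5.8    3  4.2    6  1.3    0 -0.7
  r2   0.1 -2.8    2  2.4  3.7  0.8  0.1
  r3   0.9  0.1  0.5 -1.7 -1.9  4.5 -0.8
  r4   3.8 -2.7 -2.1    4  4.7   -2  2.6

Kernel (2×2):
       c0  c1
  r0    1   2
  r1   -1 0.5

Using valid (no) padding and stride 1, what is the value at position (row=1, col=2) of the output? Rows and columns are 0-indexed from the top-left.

The receptive field on the input at this output position is [4.2 6 / 2 2.4]. Elementwise product with the kernel and sum: 4.2·1 + 6·2 + 2·-1 + 2.4·0.5.

15.4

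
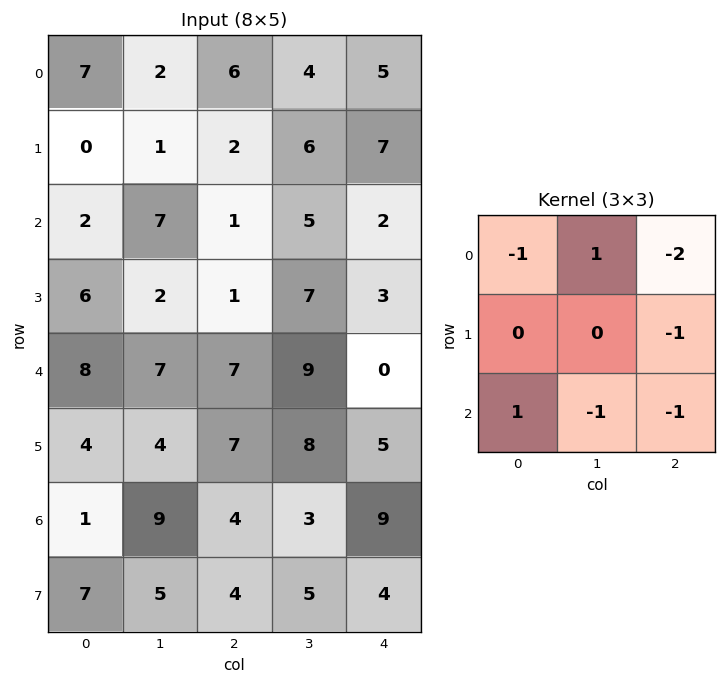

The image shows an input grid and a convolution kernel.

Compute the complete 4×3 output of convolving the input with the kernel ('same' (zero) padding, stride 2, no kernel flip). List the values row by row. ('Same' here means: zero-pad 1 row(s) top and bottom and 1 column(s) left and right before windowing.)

Output[0,0]: The receptive field on the zero-padded input at this output position is [0 0 0 / 0 7 2 / 0 0 1]. Elementwise product with the kernel and sum: 0·-1 + 0·1 + 0·-2 + 2·-1 + 0·1 + 0·-1 + 1·-1.
Output[0,1]: The receptive field on the zero-padded input at this output position is [0 0 0 / 2 6 4 / 1 2 6]. Elementwise product with the kernel and sum: 0·-1 + 0·1 + 0·-2 + 4·-1 + 1·1 + 2·-1 + 6·-1.

-3 -11 -1
-17 -22 5
-13 -35 -1
-25 -20 -2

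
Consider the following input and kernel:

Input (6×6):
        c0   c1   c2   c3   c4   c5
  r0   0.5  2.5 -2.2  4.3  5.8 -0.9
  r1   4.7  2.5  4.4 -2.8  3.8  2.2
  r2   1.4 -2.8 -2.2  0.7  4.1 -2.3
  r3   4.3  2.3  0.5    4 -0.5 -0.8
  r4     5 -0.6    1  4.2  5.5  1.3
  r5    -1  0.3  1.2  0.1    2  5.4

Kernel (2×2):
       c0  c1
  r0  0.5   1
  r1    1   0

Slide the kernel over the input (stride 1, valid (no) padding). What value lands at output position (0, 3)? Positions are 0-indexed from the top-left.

5.15

The receptive field on the input at this output position is [4.3 5.8 / -2.8 3.8]. Elementwise product with the kernel and sum: 4.3·0.5 + 5.8·1 + -2.8·1.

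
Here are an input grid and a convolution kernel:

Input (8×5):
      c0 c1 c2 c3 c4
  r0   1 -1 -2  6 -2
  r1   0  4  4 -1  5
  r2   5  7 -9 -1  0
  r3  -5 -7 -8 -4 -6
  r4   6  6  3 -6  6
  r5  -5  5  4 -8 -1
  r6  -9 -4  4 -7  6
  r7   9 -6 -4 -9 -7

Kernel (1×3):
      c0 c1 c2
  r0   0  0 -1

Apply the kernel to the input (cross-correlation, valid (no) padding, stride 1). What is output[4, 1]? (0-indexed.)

6

The receptive field on the input at this output position is [6 3 -6]. Elementwise product with the kernel and sum: -6·-1.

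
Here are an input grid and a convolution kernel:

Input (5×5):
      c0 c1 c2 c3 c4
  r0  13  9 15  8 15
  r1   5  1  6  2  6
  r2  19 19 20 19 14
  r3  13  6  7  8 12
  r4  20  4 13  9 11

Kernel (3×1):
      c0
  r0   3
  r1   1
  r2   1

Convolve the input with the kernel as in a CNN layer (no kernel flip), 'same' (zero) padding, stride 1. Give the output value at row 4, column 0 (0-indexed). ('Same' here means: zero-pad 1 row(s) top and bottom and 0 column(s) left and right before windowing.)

59

The receptive field on the zero-padded input at this output position is [13 / 20 / 0]. Elementwise product with the kernel and sum: 13·3 + 20·1 + 0·1.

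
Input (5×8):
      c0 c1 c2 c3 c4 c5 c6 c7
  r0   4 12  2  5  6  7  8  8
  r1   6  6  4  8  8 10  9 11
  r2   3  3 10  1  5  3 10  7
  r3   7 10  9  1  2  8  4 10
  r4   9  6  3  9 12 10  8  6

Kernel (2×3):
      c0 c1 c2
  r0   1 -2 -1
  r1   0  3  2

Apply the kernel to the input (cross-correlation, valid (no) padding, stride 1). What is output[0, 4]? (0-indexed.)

32

The receptive field on the input at this output position is [6 7 8 / 8 10 9]. Elementwise product with the kernel and sum: 6·1 + 7·-2 + 8·-1 + 10·3 + 9·2.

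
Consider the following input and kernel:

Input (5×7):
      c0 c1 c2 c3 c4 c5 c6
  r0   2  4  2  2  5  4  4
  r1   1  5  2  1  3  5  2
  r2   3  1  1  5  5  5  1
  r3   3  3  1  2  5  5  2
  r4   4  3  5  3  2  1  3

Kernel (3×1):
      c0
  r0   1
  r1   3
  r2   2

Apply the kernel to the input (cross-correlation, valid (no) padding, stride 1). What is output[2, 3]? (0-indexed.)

The receptive field on the input at this output position is [5 / 2 / 3]. Elementwise product with the kernel and sum: 5·1 + 2·3 + 3·2.

17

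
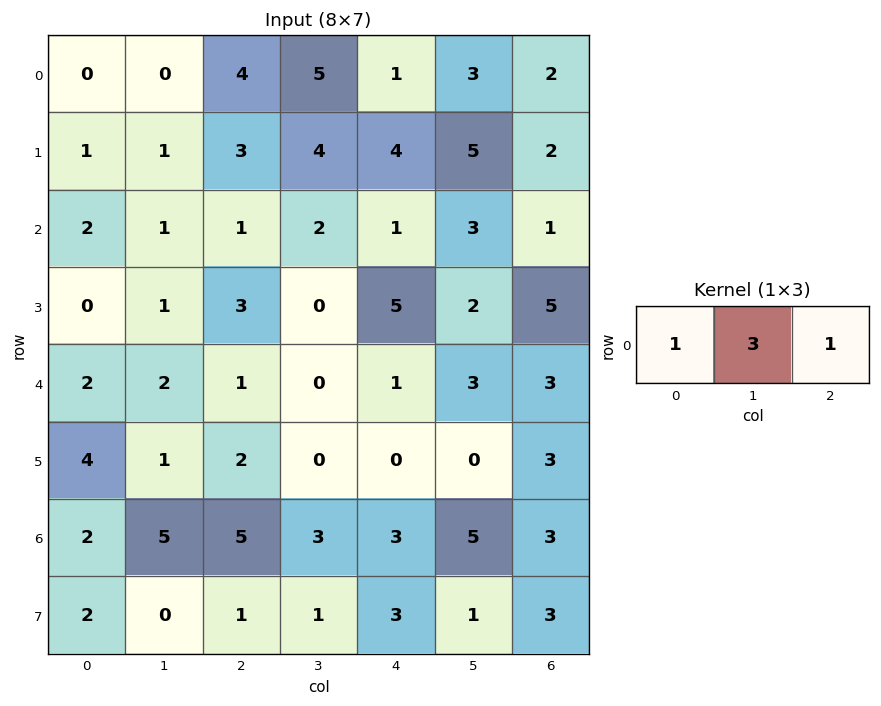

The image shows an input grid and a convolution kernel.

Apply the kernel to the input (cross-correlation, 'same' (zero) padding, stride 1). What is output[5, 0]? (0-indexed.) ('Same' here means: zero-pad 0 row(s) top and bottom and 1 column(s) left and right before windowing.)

The receptive field on the zero-padded input at this output position is [0 4 1]. Elementwise product with the kernel and sum: 0·1 + 4·3 + 1·1.

13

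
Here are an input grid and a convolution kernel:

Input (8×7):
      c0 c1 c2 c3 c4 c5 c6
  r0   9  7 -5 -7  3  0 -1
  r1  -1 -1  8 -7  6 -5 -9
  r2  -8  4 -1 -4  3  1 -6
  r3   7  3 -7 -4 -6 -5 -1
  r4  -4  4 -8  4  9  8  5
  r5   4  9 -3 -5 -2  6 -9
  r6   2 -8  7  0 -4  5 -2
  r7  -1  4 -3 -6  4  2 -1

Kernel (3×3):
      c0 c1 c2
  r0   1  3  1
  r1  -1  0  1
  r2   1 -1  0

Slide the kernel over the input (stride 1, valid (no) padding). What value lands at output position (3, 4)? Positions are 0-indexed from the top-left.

-34

The receptive field on the input at this output position is [-6 -5 -1 / 9 8 5 / -2 6 -9]. Elementwise product with the kernel and sum: -6·1 + -5·3 + -1·1 + 9·-1 + 5·1 + -2·1 + 6·-1.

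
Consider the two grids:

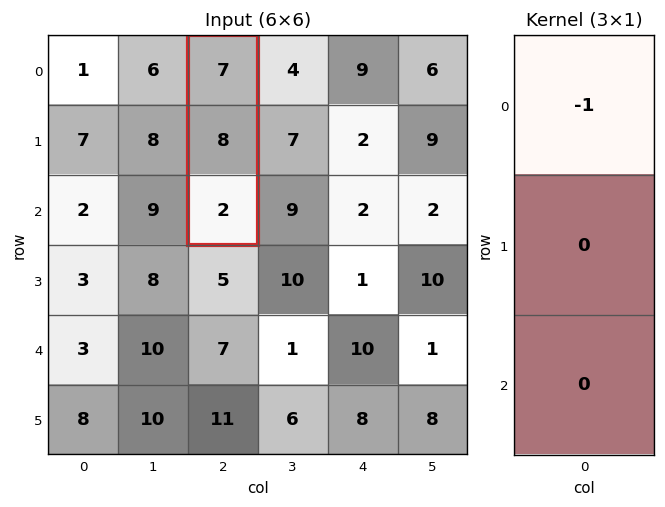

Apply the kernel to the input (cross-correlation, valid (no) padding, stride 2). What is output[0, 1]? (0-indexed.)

The receptive field on the input at this output position is [7 / 8 / 2]. Elementwise product with the kernel and sum: 7·-1.

-7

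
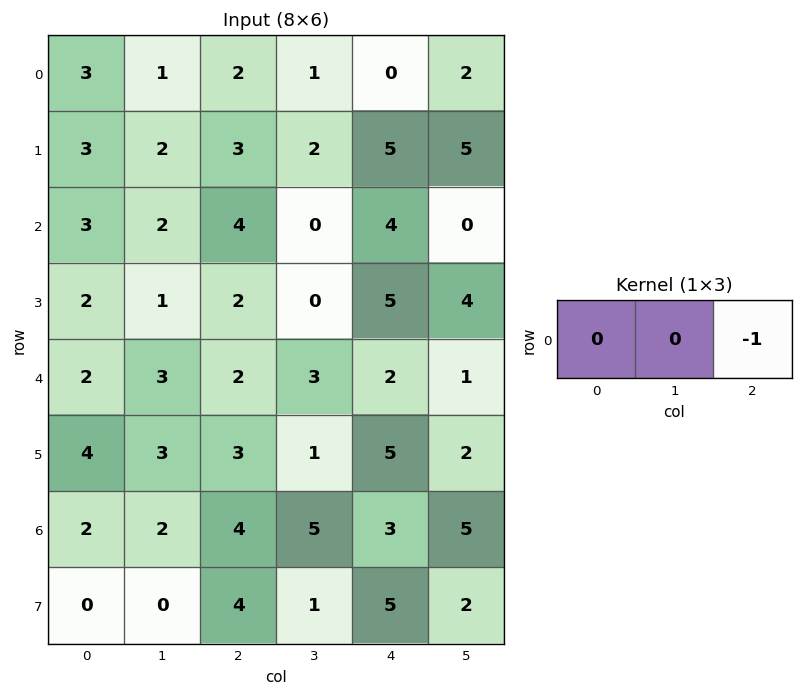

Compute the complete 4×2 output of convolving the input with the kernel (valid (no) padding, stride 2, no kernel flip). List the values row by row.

-2 0
-4 -4
-2 -2
-4 -3

Output[0,0]: The receptive field on the input at this output position is [3 1 2]. Elementwise product with the kernel and sum: 2·-1.
Output[0,1]: The receptive field on the input at this output position is [2 1 0]. Elementwise product with the kernel and sum: 0·-1.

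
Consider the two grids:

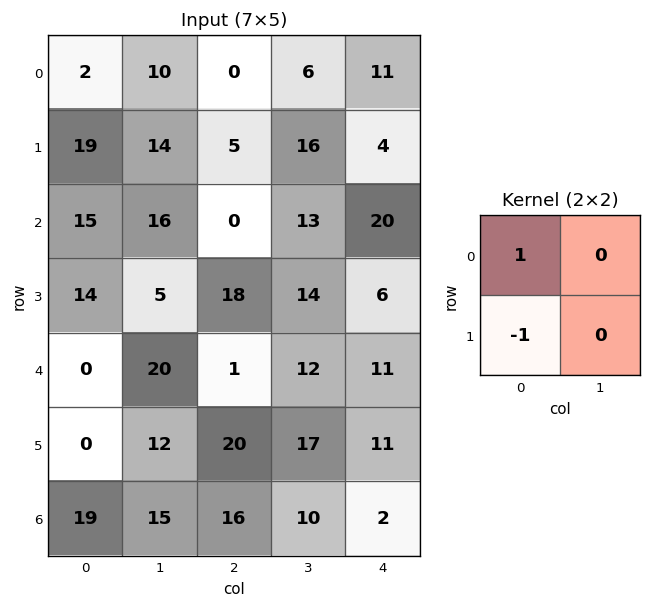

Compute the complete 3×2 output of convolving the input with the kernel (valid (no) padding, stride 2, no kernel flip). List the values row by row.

Output[0,0]: The receptive field on the input at this output position is [2 10 / 19 14]. Elementwise product with the kernel and sum: 2·1 + 19·-1.
Output[0,1]: The receptive field on the input at this output position is [0 6 / 5 16]. Elementwise product with the kernel and sum: 0·1 + 5·-1.

-17 -5
1 -18
0 -19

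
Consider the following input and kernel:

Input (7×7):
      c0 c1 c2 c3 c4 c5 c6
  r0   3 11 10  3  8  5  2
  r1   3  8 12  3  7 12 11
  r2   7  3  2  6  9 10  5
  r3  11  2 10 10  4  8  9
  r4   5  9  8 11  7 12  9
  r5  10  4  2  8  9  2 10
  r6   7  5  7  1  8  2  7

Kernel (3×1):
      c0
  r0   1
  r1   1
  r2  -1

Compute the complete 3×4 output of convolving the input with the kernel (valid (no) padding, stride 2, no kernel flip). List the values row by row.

Output[0,0]: The receptive field on the input at this output position is [3 / 3 / 7]. Elementwise product with the kernel and sum: 3·1 + 3·1 + 7·-1.
Output[0,1]: The receptive field on the input at this output position is [10 / 12 / 2]. Elementwise product with the kernel and sum: 10·1 + 12·1 + 2·-1.

-1 20 6 8
13 4 6 5
8 3 8 12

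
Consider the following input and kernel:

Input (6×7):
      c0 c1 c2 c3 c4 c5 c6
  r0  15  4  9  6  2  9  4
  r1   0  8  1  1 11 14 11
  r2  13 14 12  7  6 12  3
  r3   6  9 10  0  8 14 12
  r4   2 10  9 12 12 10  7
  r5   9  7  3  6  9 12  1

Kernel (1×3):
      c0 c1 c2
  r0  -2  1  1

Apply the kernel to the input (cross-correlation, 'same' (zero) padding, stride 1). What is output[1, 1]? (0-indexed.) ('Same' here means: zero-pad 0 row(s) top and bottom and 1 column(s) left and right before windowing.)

The receptive field on the zero-padded input at this output position is [0 8 1]. Elementwise product with the kernel and sum: 0·-2 + 8·1 + 1·1.

9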